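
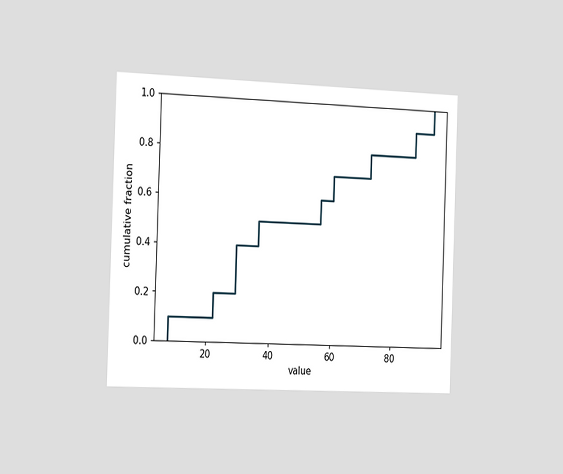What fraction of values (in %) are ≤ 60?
The chart is tilted about 2° clockwise and viewed slightly from the left. At x=60 the ECDF step is at 70%.

70%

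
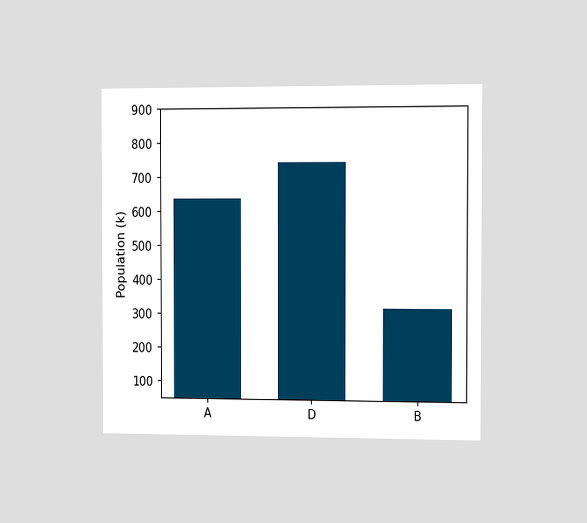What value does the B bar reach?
318k

The chart is viewed slightly from the right. Reading along the chart's y-axis, the B bar reaches 318k.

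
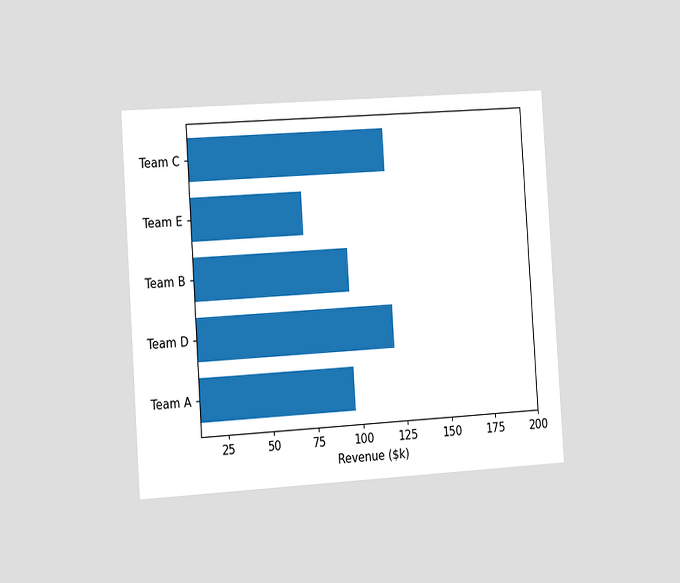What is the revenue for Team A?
$96k

The chart is tilted about 4° counter-clockwise and viewed slightly from the left. Reading along the chart's x-axis, the Team A bar reaches $96k.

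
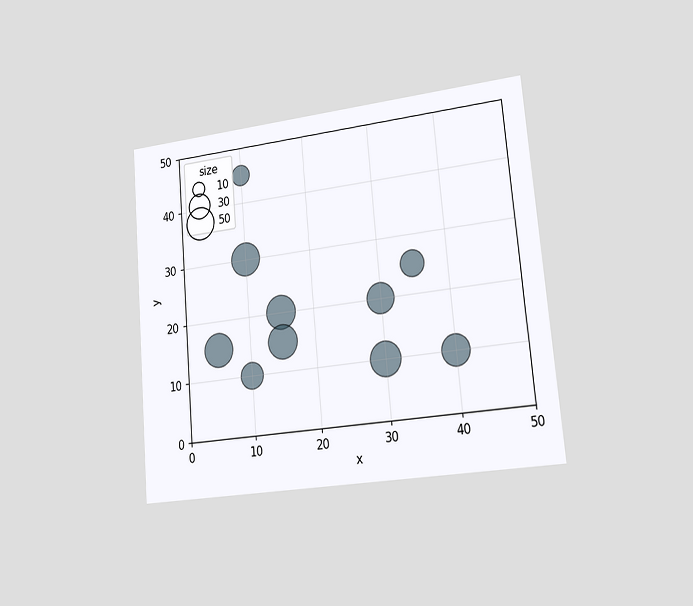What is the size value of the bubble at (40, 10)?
40

The chart is tilted about 5° counter-clockwise and viewed slightly from the right. Matching the bubble at (40, 10) against the size legend gives 40.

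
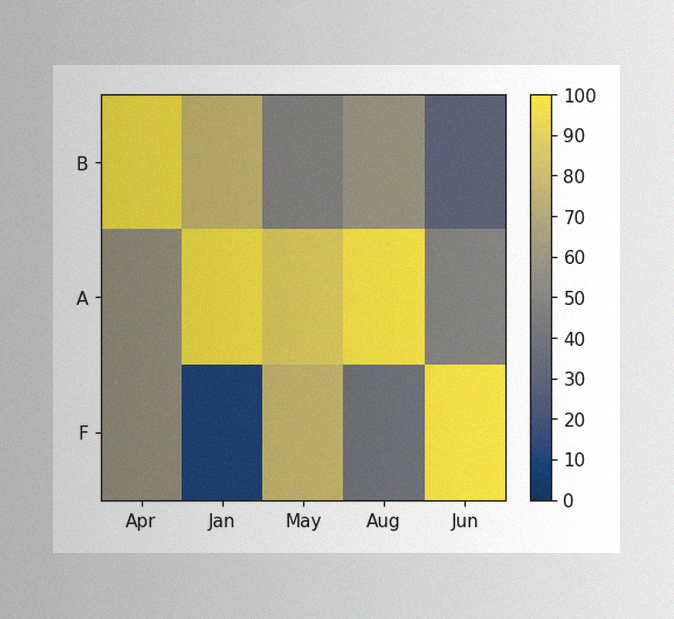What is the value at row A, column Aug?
The image has some photo noise and uneven lighting. Matching cell (A, Aug) against the colorbar gives 100.

100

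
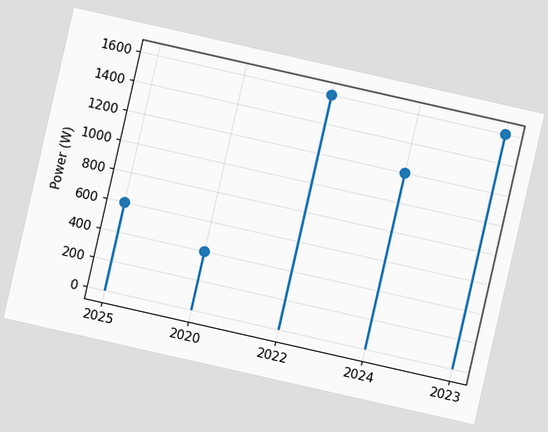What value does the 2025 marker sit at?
600W

The chart is tilted about 13° clockwise. The 2025 marker sits at 600W.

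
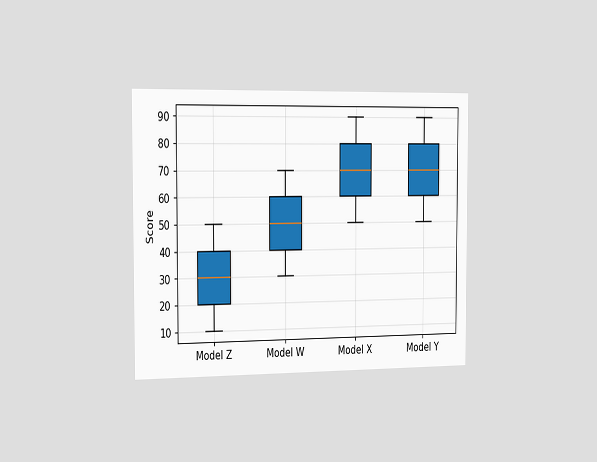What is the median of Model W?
The chart is viewed slightly from the left. The median line in the Model W box sits at 50.

50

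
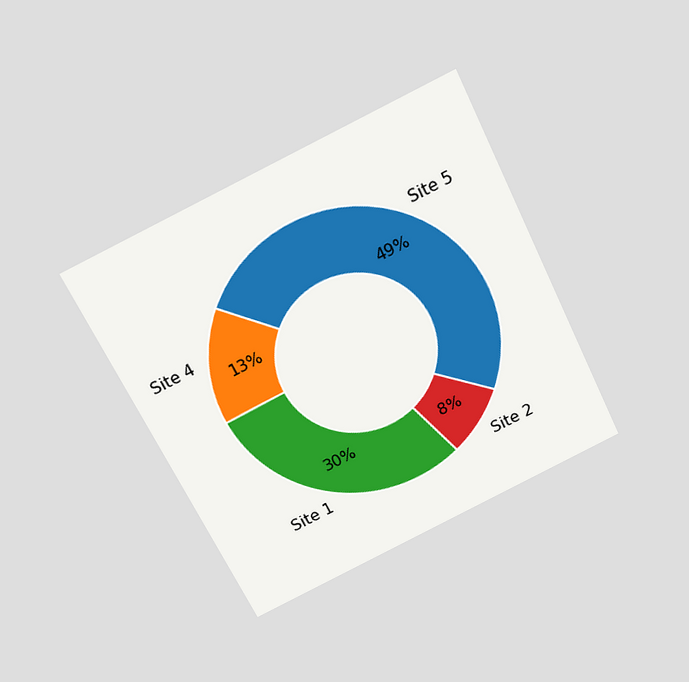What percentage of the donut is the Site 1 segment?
30%

The chart is tilted about 26° counter-clockwise and viewed slightly from above. The Site 1 segment takes up 30% of the ring.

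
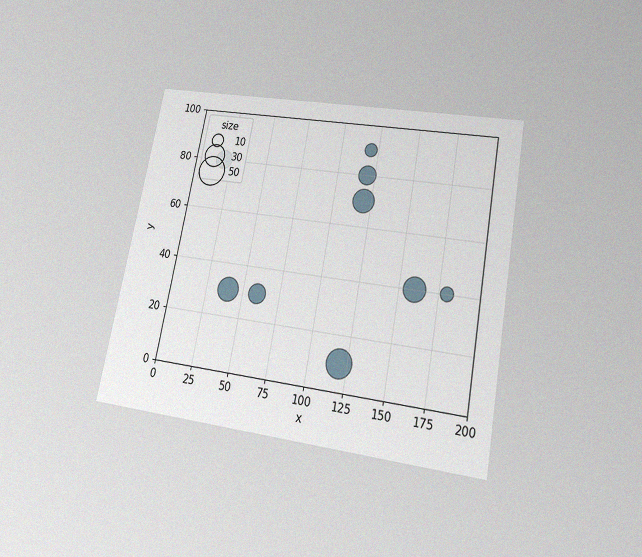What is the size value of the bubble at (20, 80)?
The chart is tilted about 11° clockwise and viewed slightly from below, with some photo noise. Matching the bubble at (20, 80) against the size legend gives 20.

20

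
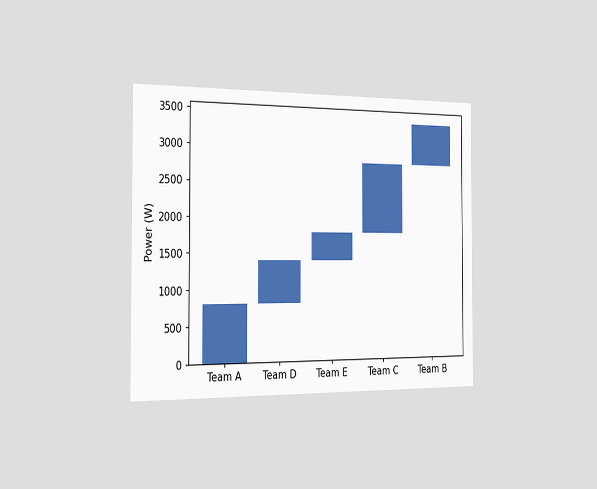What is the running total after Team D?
1400W

The chart is viewed slightly from the left. After Team D the running total reaches 1400W.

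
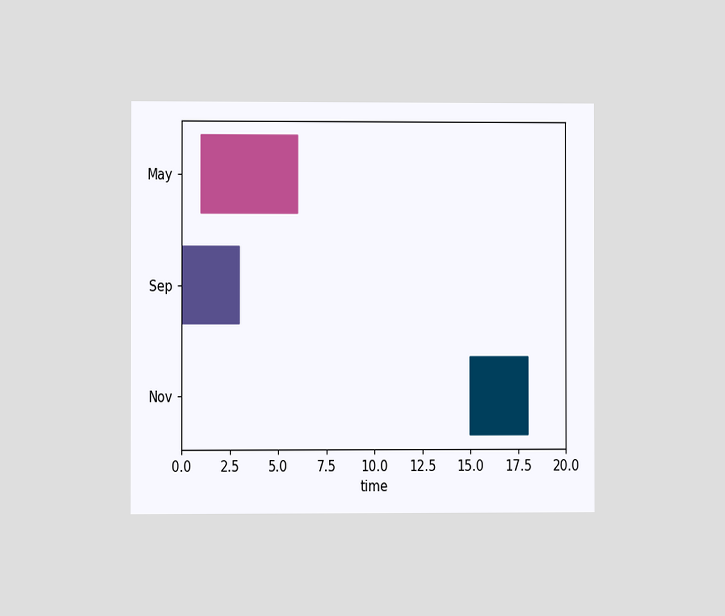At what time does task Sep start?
0

The chart is viewed at a slight angle. The Sep bar begins at t=0.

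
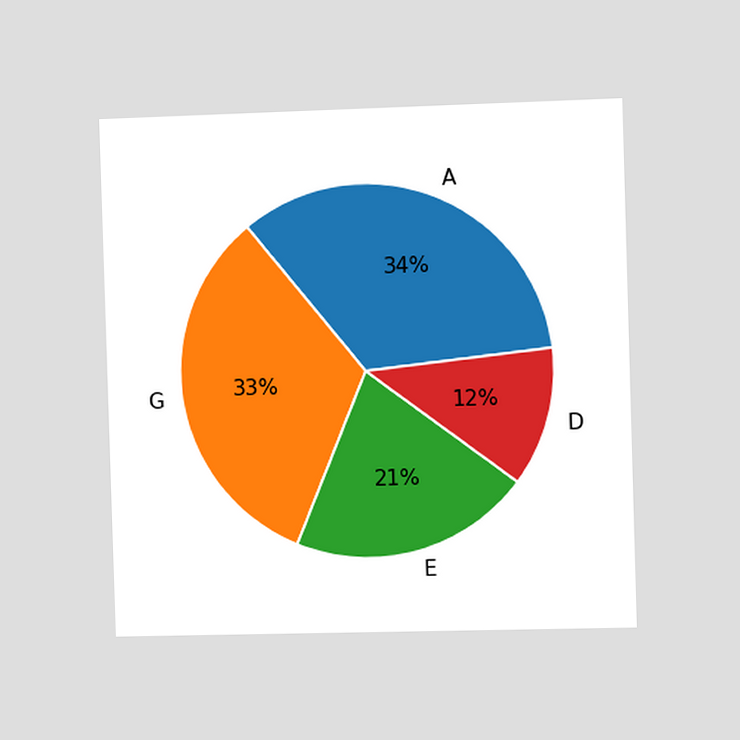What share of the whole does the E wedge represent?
The chart is viewed slightly from the right. The E slice takes up 21% of the pie.

21%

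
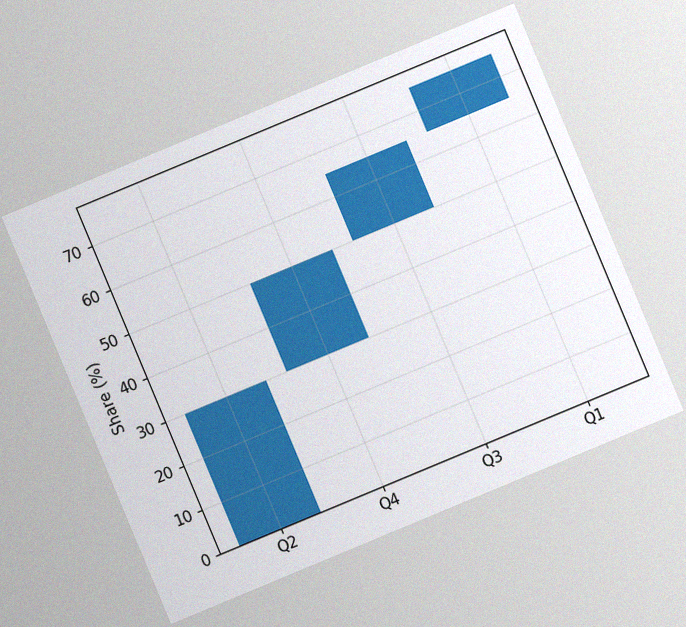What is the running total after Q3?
65%

The chart is tilted about 23° counter-clockwise, with some photo noise. After Q3 the running total reaches 65%.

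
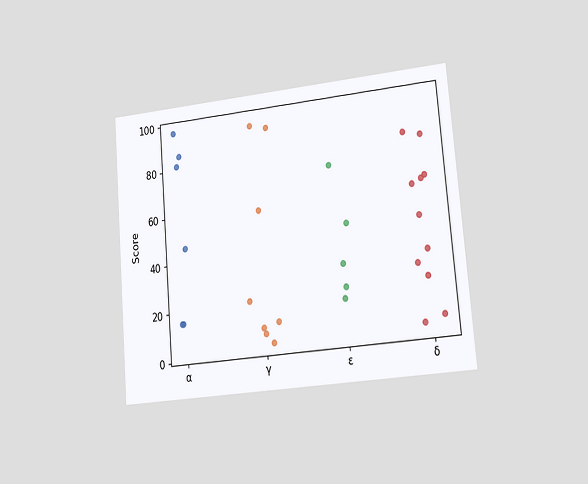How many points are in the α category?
The chart is tilted about 5° counter-clockwise and viewed slightly from the right. Counting the markers in the α column gives 6.

6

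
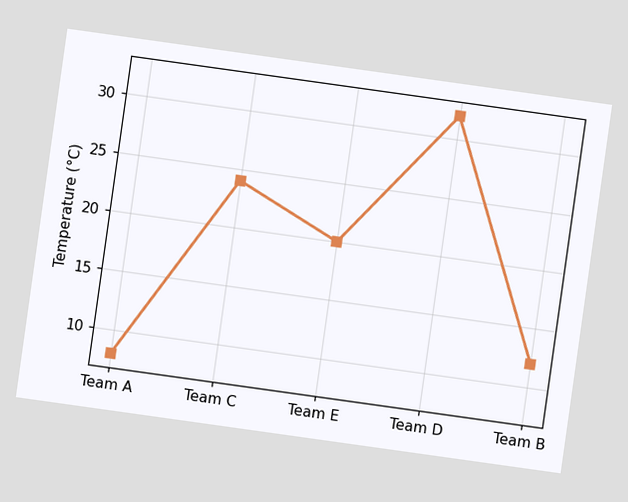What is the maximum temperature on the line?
32°C

The chart is tilted about 8° clockwise. The highest point is at Team D, and reading across to the y-axis gives 32°C.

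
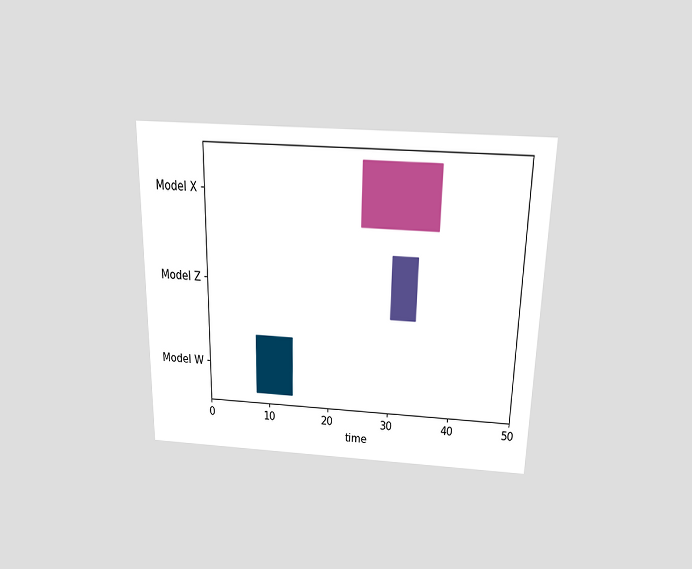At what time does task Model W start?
8

The chart is viewed slightly from above. The Model W bar begins at t=8.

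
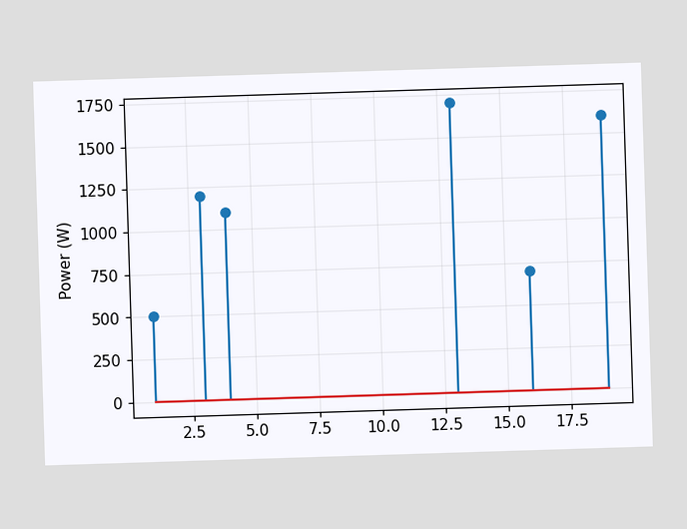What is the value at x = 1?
The stem at x=1 reaches 500W.

500W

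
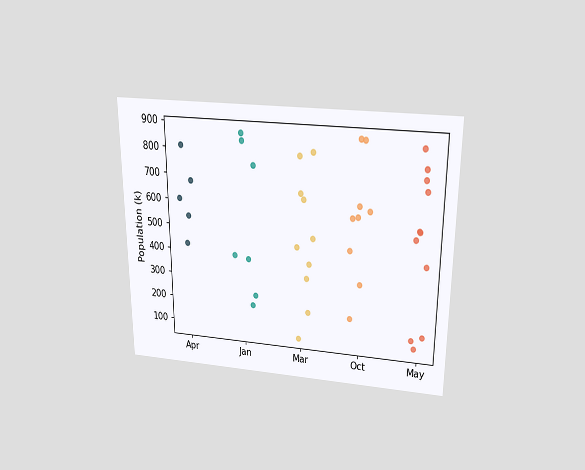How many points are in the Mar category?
The chart is viewed slightly from above. Counting the markers in the Mar column gives 10.

10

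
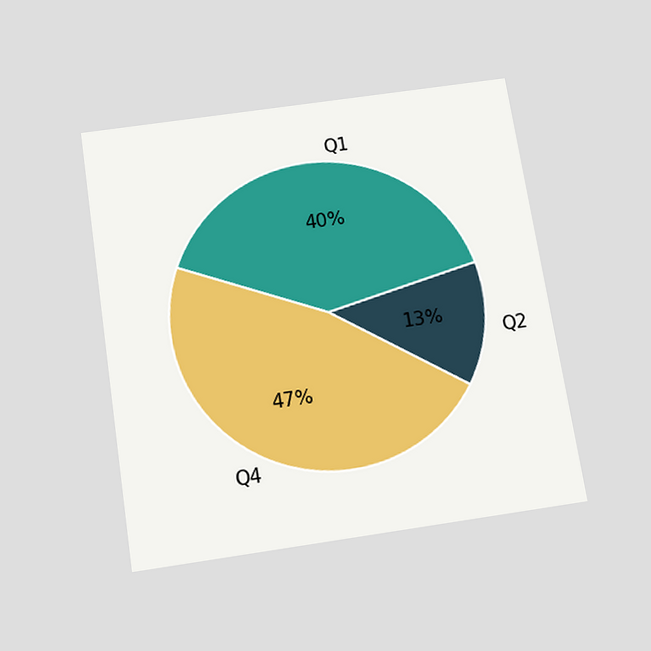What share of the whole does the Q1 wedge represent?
The chart is tilted about 9° counter-clockwise and viewed slightly from below. The Q1 slice takes up 40% of the pie.

40%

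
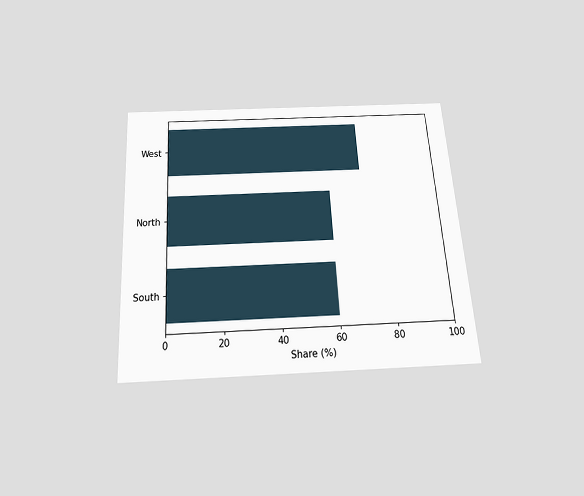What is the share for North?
The chart is tilted about 4° counter-clockwise and viewed slightly from below. Reading along the chart's x-axis, the North bar reaches 60%.

60%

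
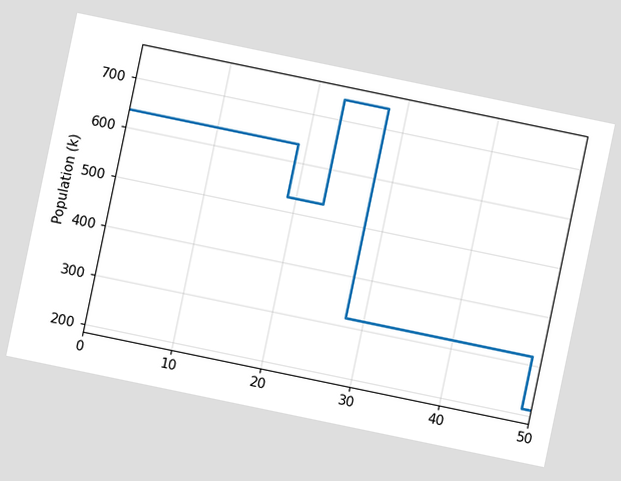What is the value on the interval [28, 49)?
318k

The chart is tilted about 12° clockwise. On [28, 49) the step sits at 318k.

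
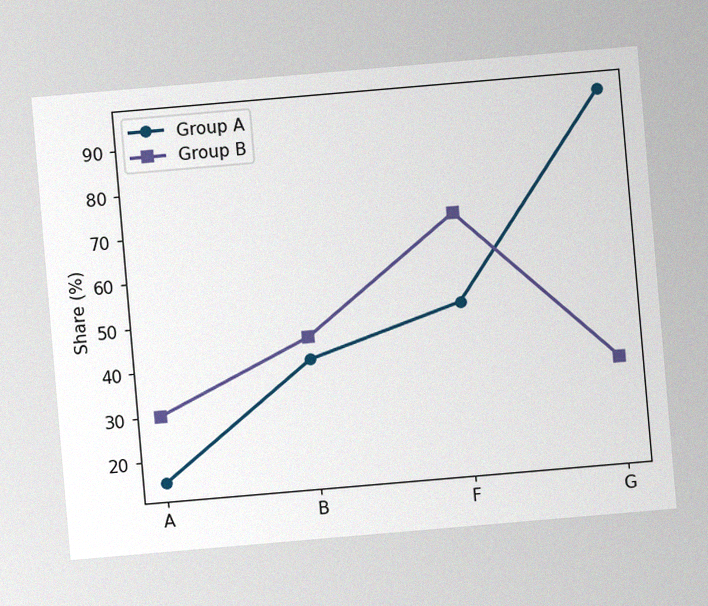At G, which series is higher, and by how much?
Group A, by 60%

The chart is tilted about 5° counter-clockwise, with some photo noise. At G, Group A sits above the other line by 60%.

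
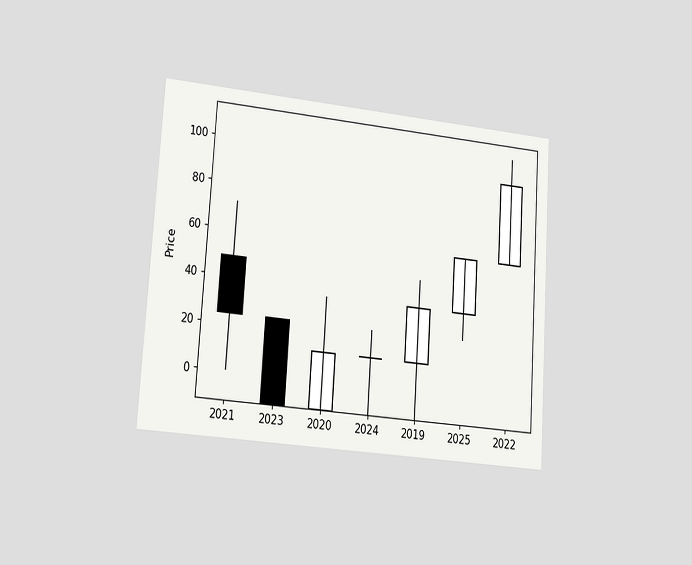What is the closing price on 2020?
12

The chart is tilted about 4° clockwise and viewed slightly from the left. The 2020 candle closes at 12.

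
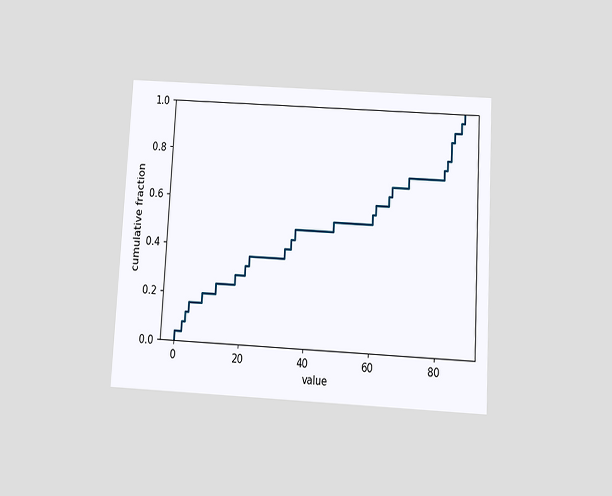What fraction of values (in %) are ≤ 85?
The chart is tilted about 3° clockwise and viewed slightly from below. At x=85 the ECDF step is at 92%.

92%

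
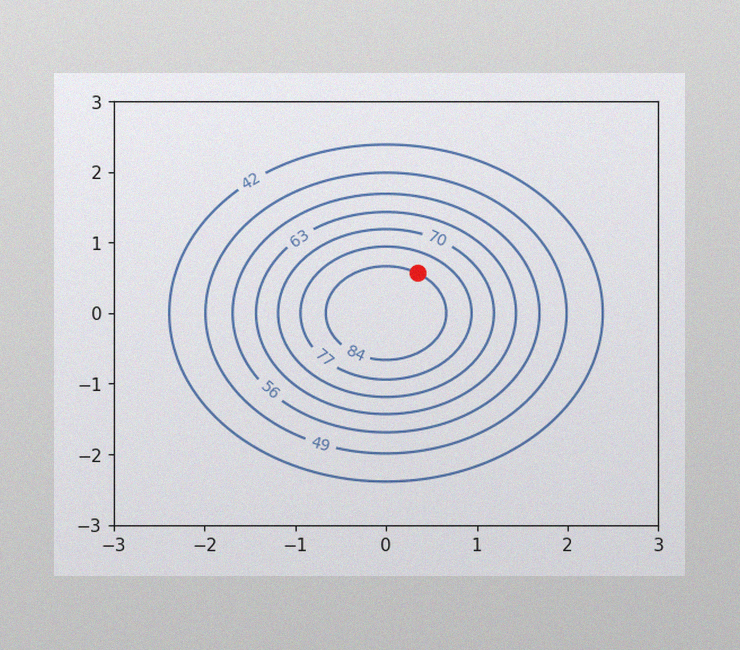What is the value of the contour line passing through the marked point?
84

The image has some photo noise and uneven lighting. The marked point sits on the contour labelled 84.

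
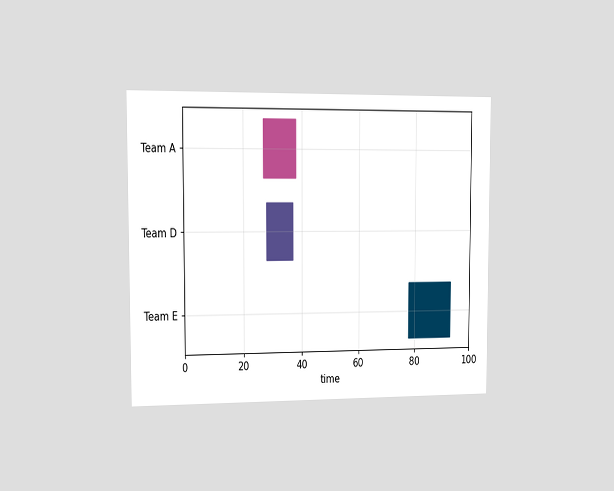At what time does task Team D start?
The chart is viewed slightly from the left. The Team D bar begins at t=28.

28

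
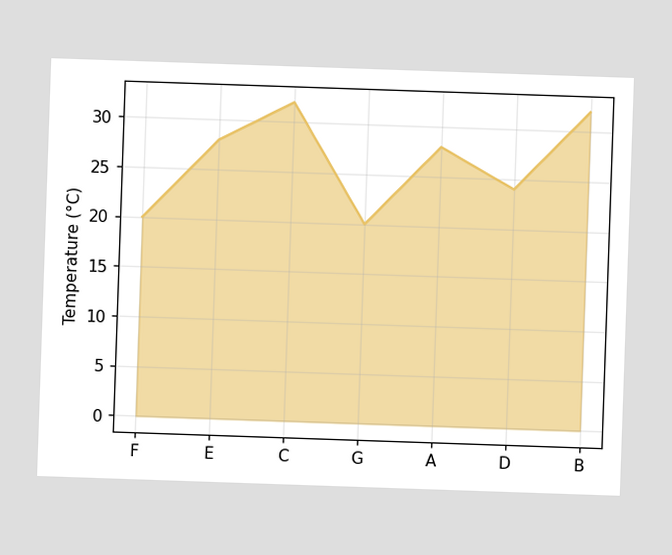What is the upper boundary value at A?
28°C

At A the upper boundary is at 28°C.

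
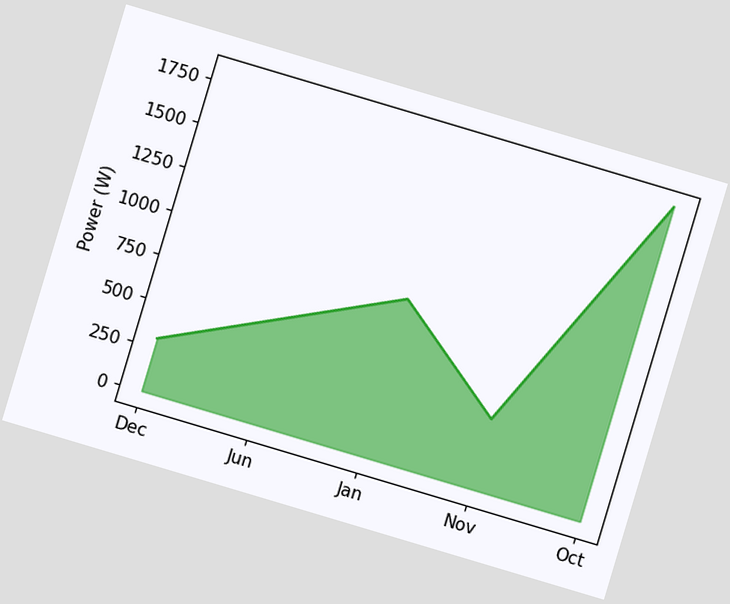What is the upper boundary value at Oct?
The chart is tilted about 17° clockwise. At Oct the upper boundary is at 1800W.

1800W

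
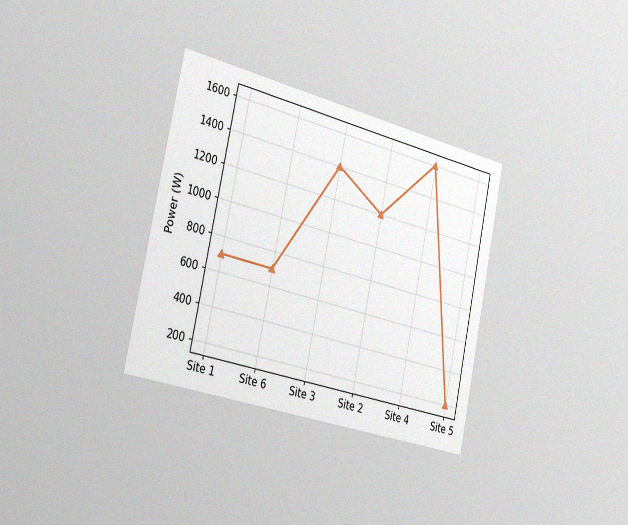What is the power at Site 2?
The chart is tilted about 12° clockwise and viewed slightly from the left, with some photo noise. At Site 2, the line is at 1200W.

1200W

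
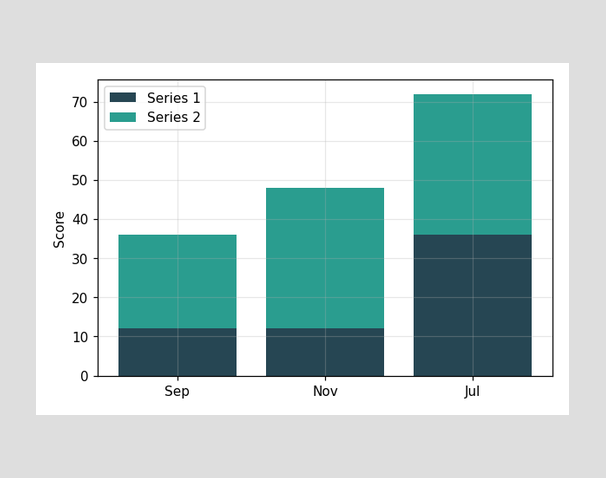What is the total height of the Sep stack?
The Sep stack's top reaches 36 on the y-axis.

36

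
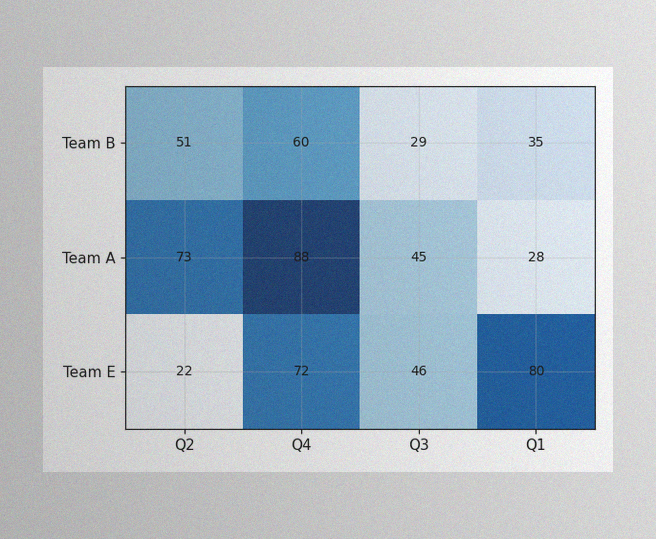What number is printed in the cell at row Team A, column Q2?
73

The image has some photo noise and uneven lighting. The (Team A, Q2) cell reads 73.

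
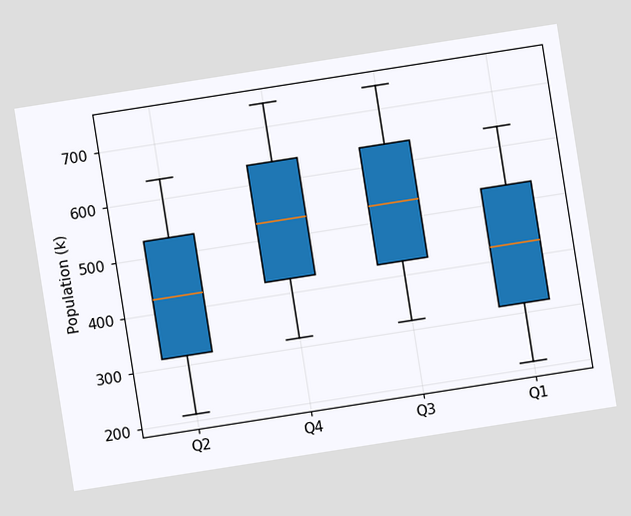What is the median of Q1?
424k

The chart is tilted about 9° counter-clockwise. The median line in the Q1 box sits at 424k.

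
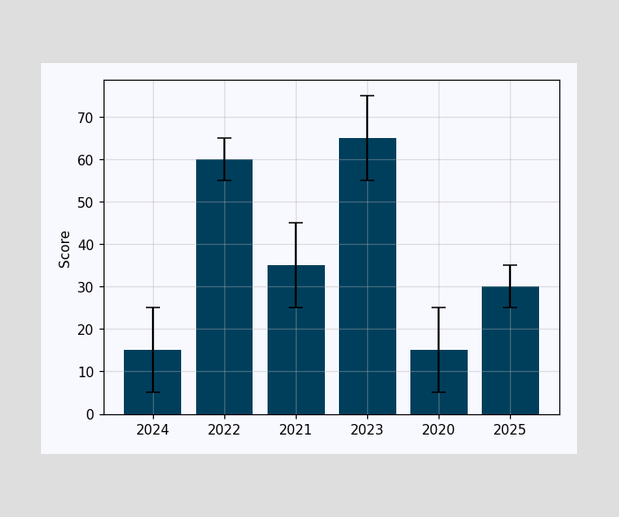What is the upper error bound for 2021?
The 2021 bar's upper whisker reaches 45.

45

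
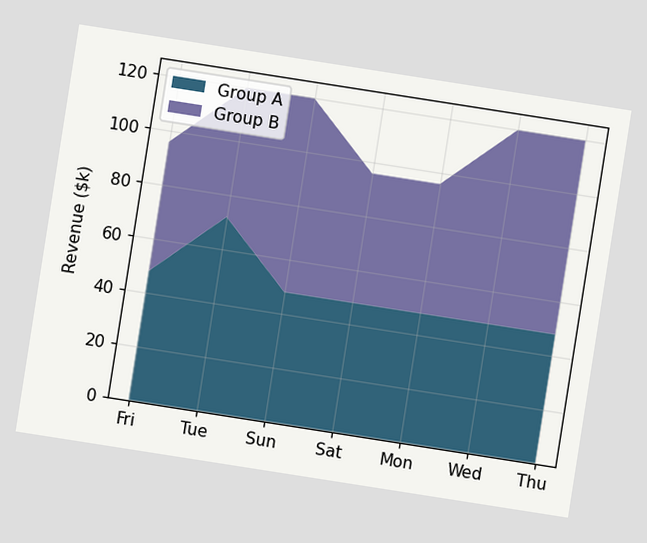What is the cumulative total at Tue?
The chart is tilted about 9° clockwise. The stacked total at Tue reaches $120k.

$120k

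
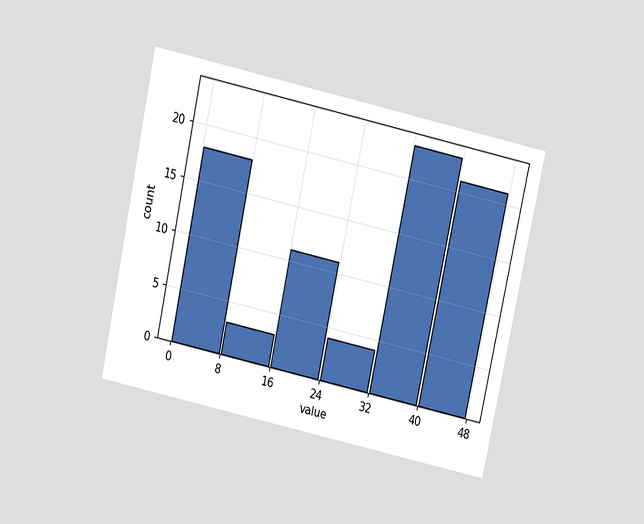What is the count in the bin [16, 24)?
11

The chart is tilted about 12° clockwise and viewed slightly from above. The [16, 24) bin has height 11.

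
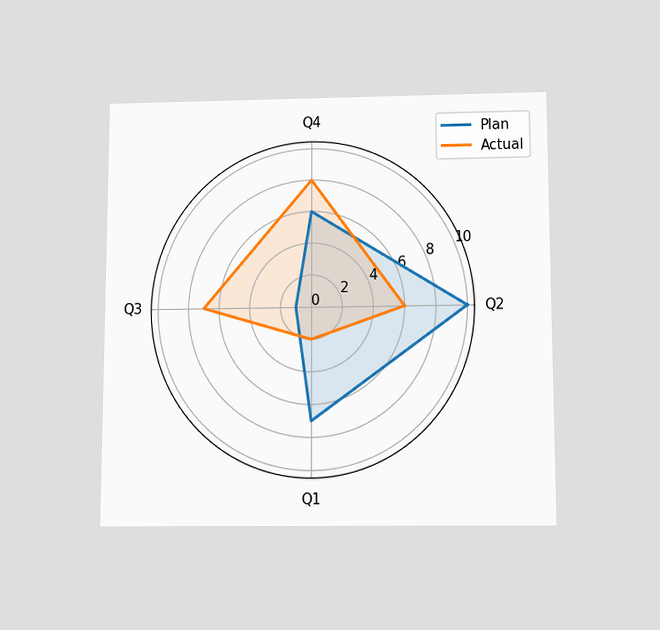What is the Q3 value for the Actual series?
The chart is viewed slightly from below. On the Q3 axis, Actual reaches 7.

7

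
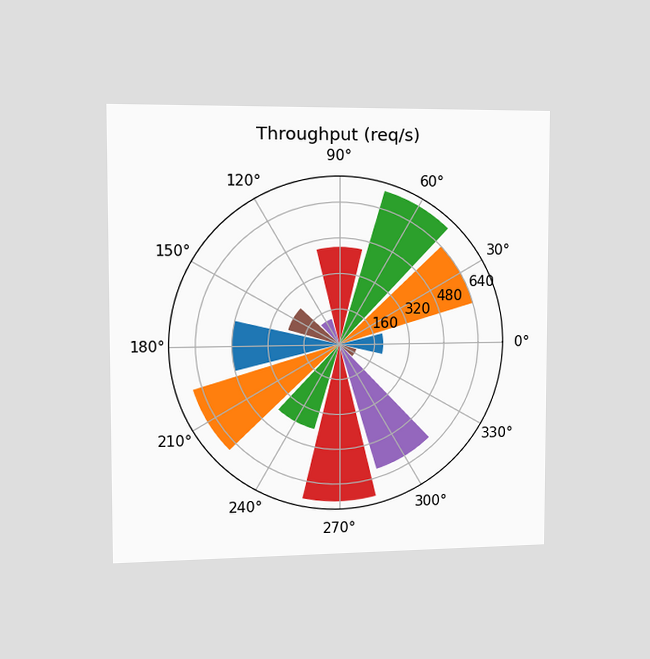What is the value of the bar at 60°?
720req/s

The chart is viewed slightly from the left. The bar at 60° reaches 720req/s on the radial axis.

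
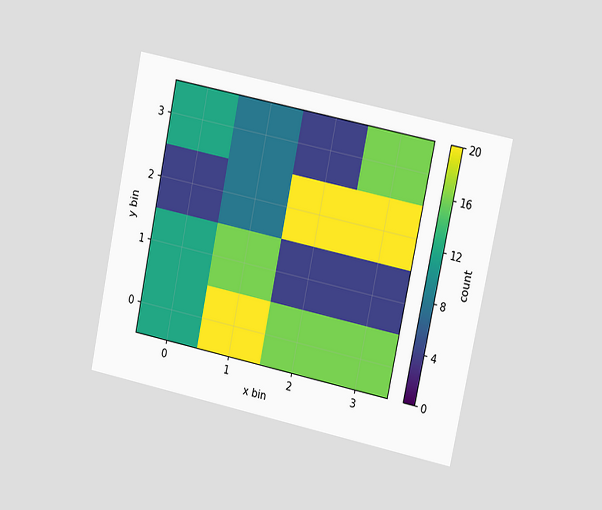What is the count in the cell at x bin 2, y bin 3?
4

The chart is tilted about 12° clockwise and viewed at a slight angle. Matching the cell (2, 3) against the colorbar gives 4.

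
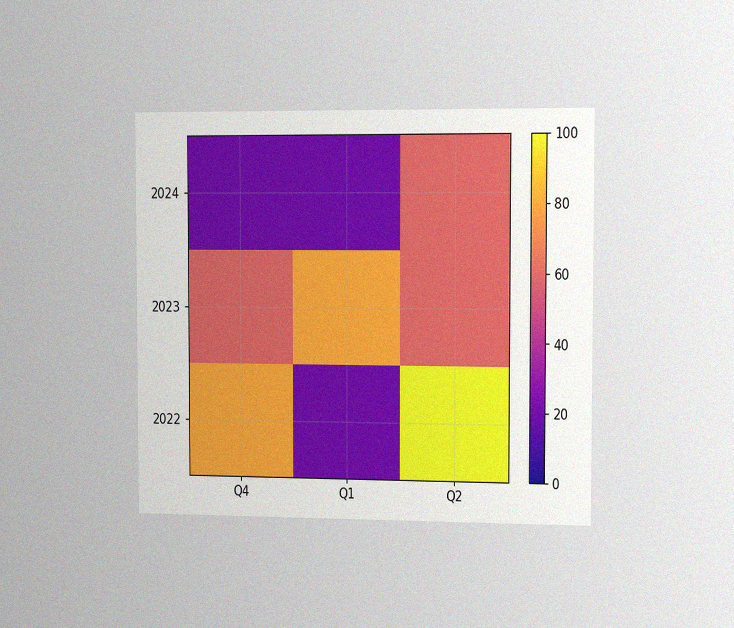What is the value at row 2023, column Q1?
The chart is viewed slightly from the right, with some photo noise. Matching cell (2023, Q1) against the colorbar gives 80.

80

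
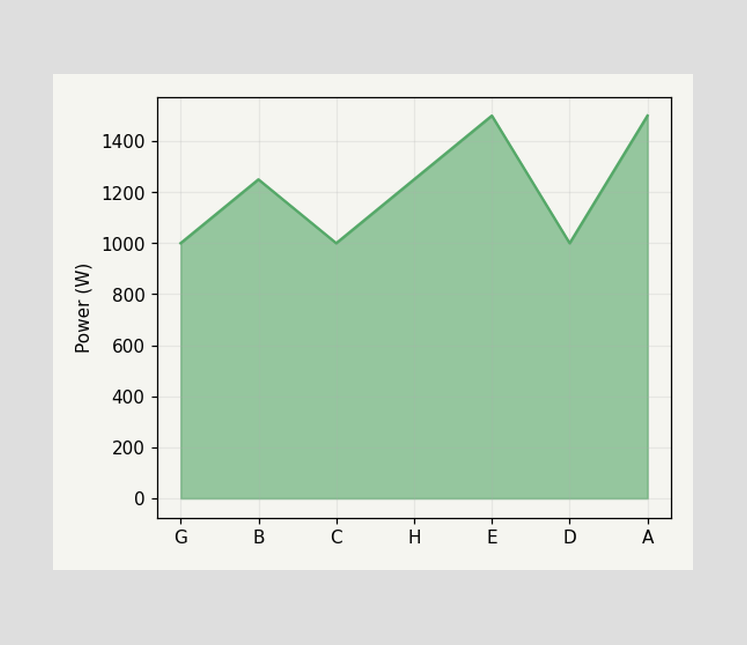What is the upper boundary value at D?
1000W

At D the upper boundary is at 1000W.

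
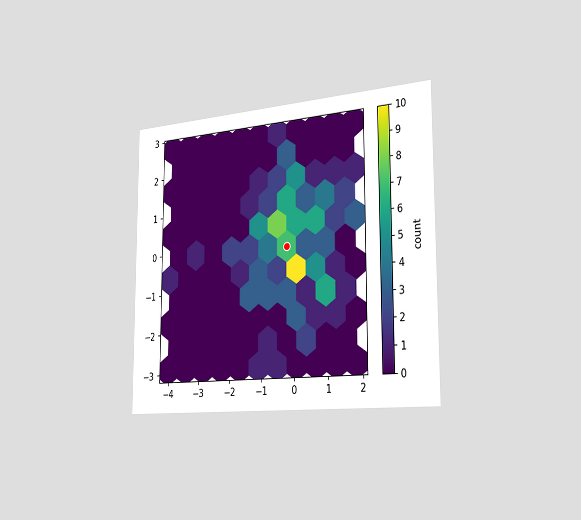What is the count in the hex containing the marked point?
The chart is viewed slightly from the right. The marked hex reads 7 on the colorbar.

7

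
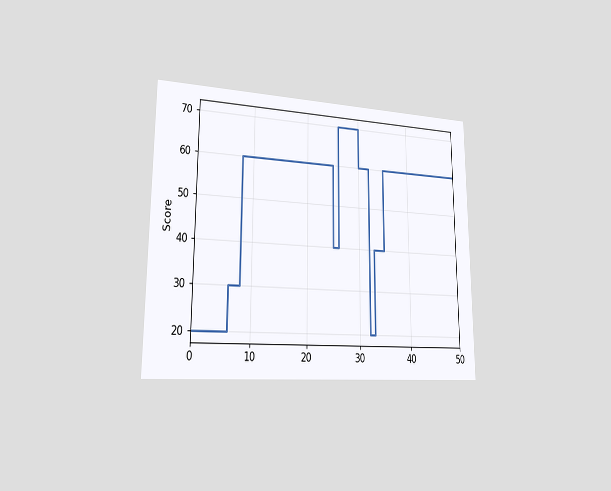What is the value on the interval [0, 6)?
20

The chart is viewed slightly from the left. On [0, 6) the step sits at 20.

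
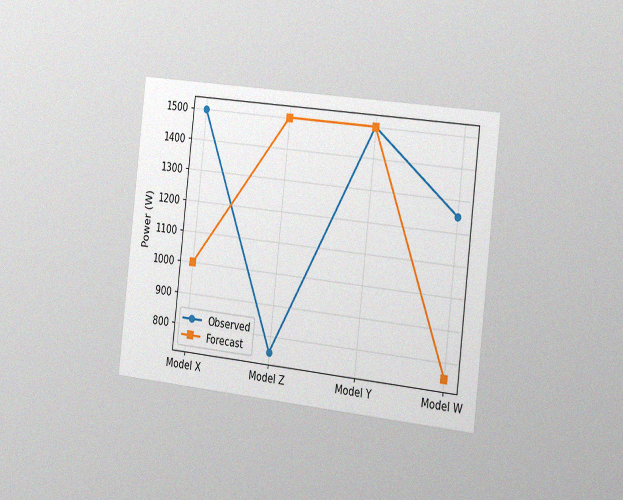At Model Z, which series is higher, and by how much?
The chart is tilted about 6° clockwise and viewed slightly from the right, with some photo noise. At Model Z, Forecast sits above the other line by 750W.

Forecast, by 750W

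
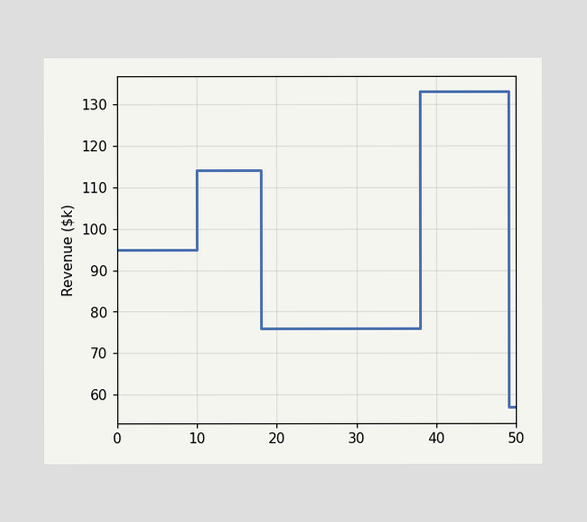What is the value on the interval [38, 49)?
$133k

On [38, 49) the step sits at $133k.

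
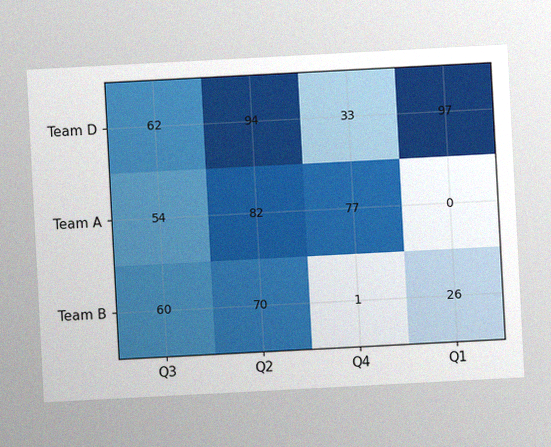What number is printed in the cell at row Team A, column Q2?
82

The chart is tilted about 3° counter-clockwise, with some photo noise. The (Team A, Q2) cell reads 82.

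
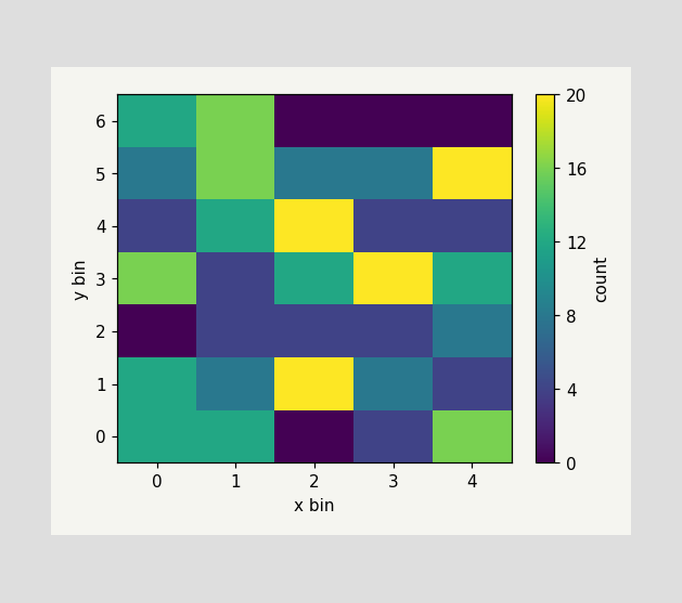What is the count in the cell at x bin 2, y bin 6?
0

Matching the cell (2, 6) against the colorbar gives 0.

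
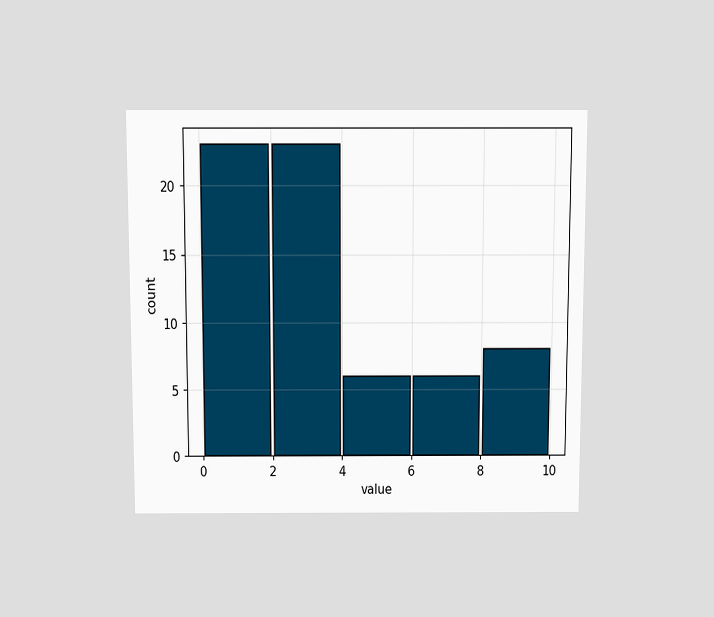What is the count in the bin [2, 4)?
23

The chart is viewed slightly from above. The [2, 4) bin has height 23.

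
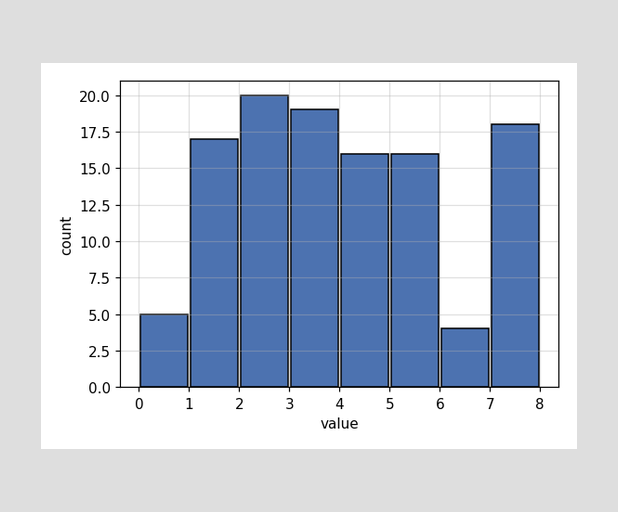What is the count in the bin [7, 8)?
The [7, 8) bin has height 18.

18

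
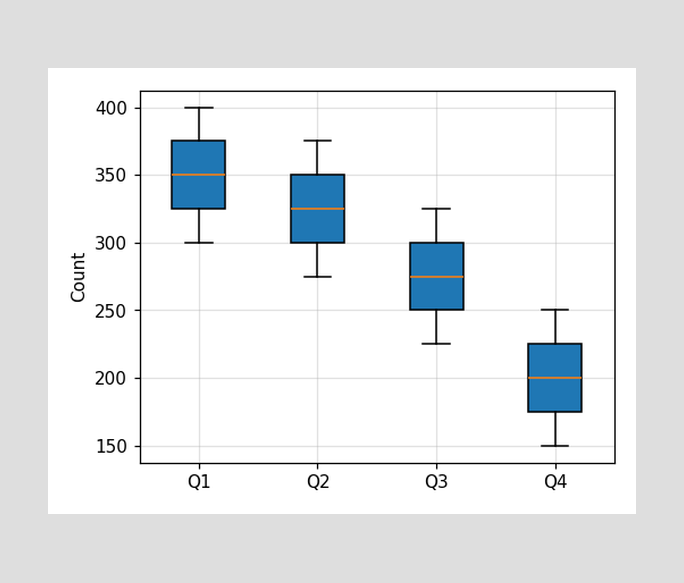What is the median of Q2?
325

The median line in the Q2 box sits at 325.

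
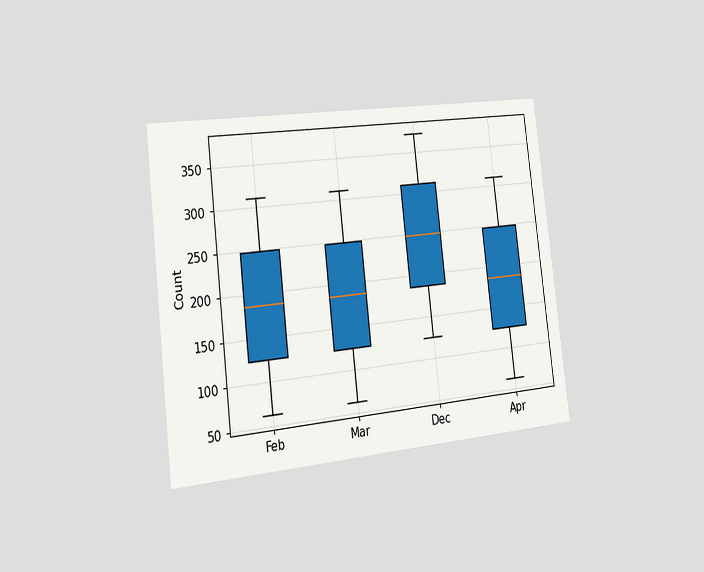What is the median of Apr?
The chart is tilted about 7° counter-clockwise and viewed slightly from the left. The median line in the Apr box sits at 186.

186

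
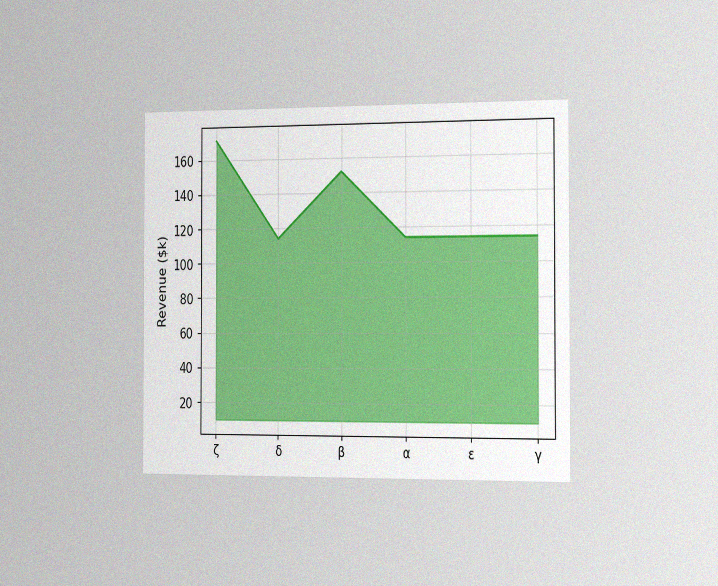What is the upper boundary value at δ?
$114k

The chart is viewed slightly from the right, with some photo noise. At δ the upper boundary is at $114k.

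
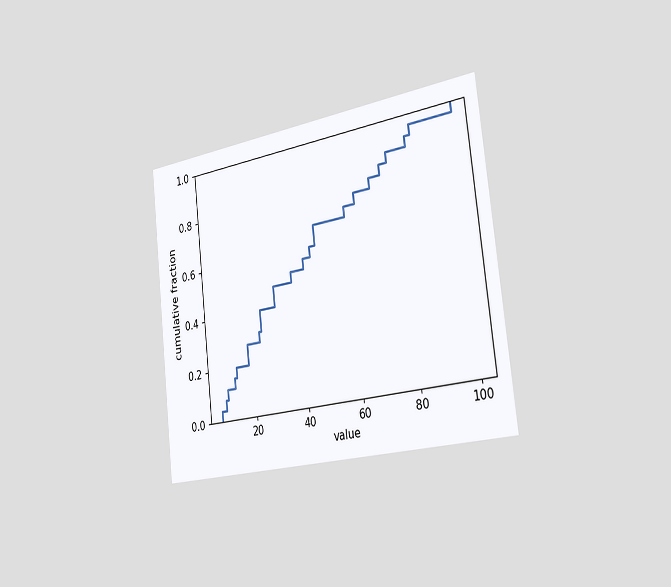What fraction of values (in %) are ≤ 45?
60%

The chart is tilted about 6° counter-clockwise and viewed slightly from the right. At x=45 the ECDF step is at 60%.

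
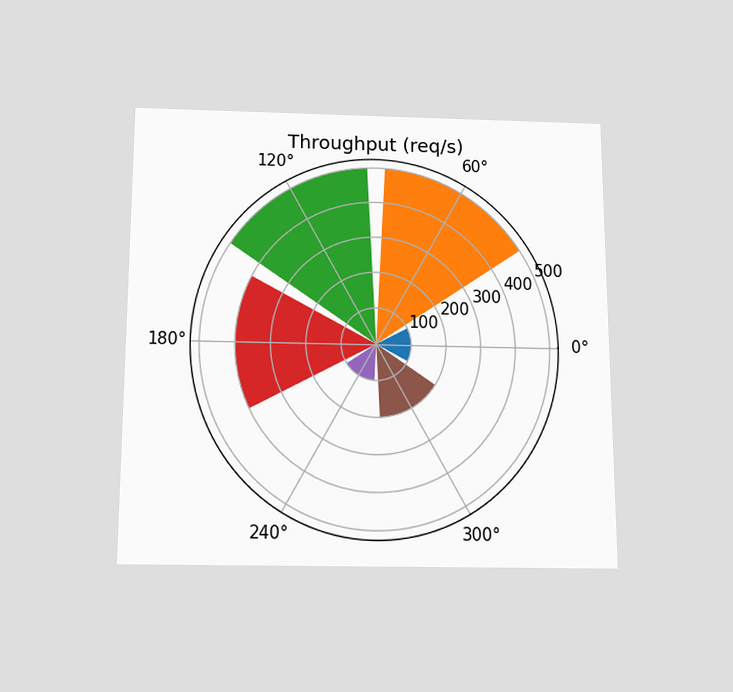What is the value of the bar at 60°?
500req/s

The chart is viewed slightly from below. The bar at 60° reaches 500req/s on the radial axis.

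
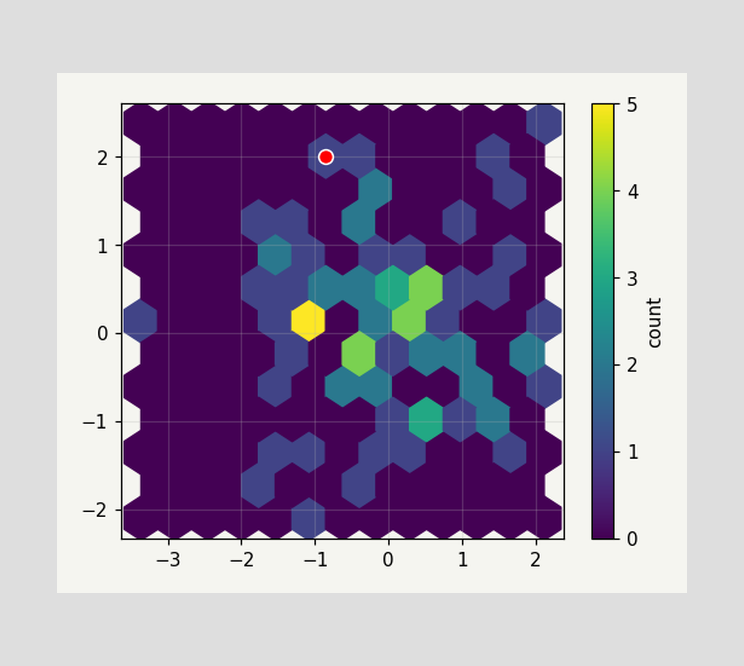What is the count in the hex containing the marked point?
The marked hex reads 1 on the colorbar.

1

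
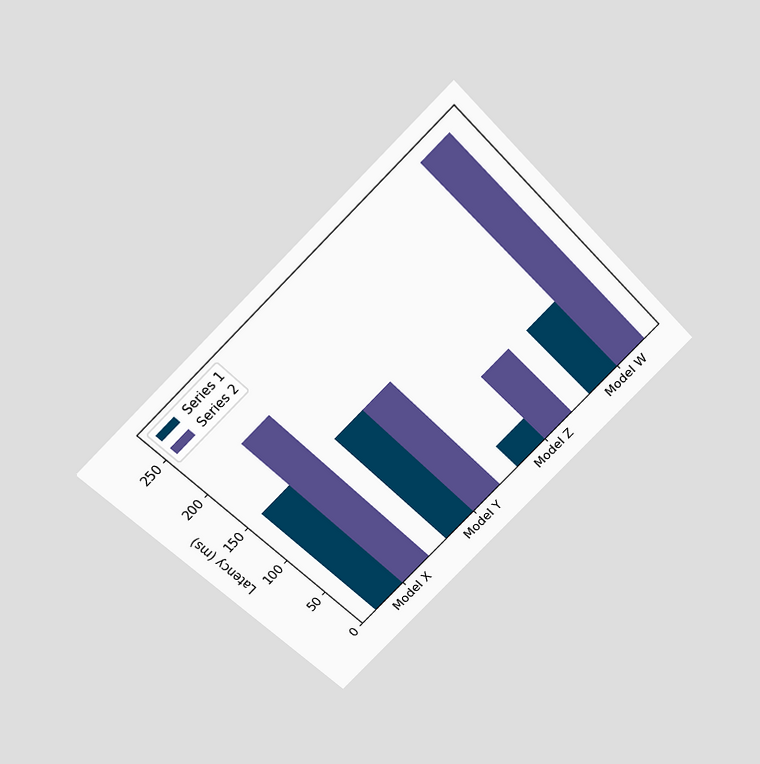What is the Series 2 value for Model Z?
90ms

The chart is tilted about 45° counter-clockwise and viewed slightly from above. The Series 2 bar at Model Z reaches 90ms on the y-axis.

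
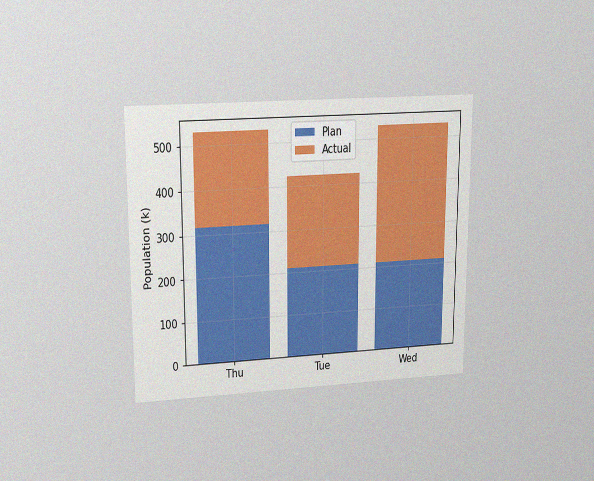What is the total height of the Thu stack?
The chart is viewed at a slight angle, with some photo noise. The Thu stack's top reaches 530k on the y-axis.

530k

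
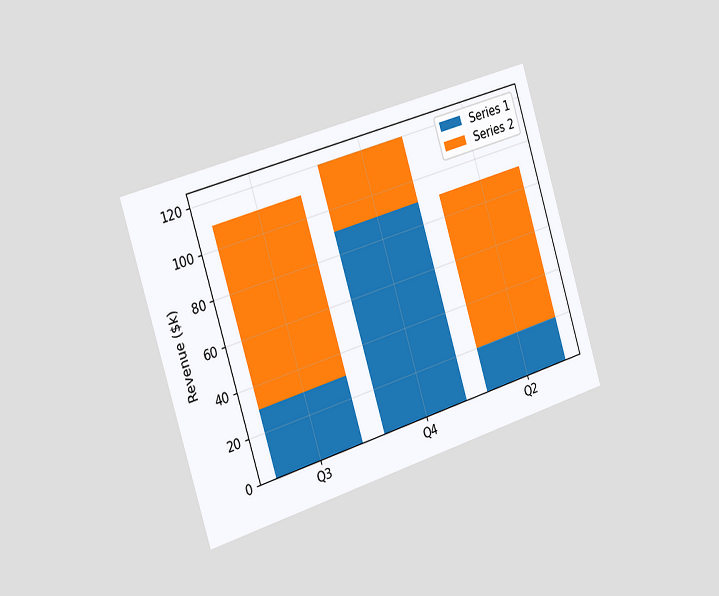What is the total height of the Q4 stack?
$120k

The chart is tilted about 17° counter-clockwise and viewed slightly from the left. The Q4 stack's top reaches $120k on the y-axis.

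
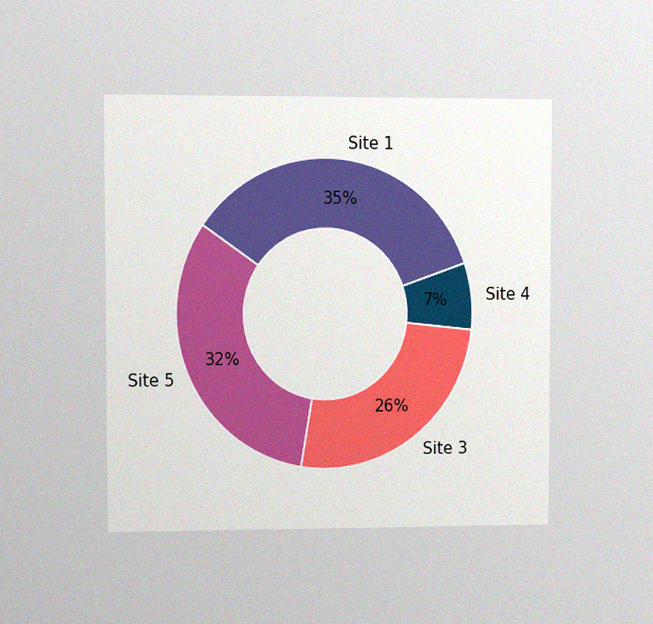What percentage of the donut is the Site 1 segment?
35%

The chart is viewed at a slight angle, with some photo noise. The Site 1 segment takes up 35% of the ring.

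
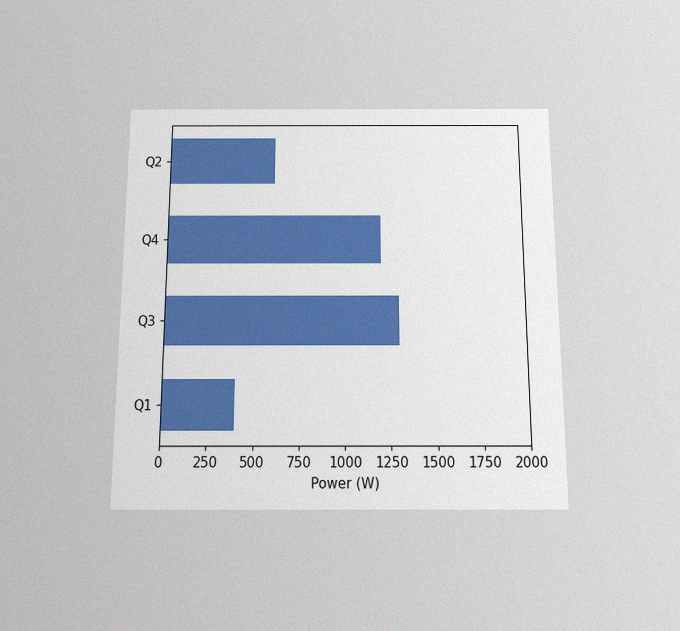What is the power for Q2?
600W

The chart is viewed slightly from below, with some photo noise. Reading along the chart's x-axis, the Q2 bar reaches 600W.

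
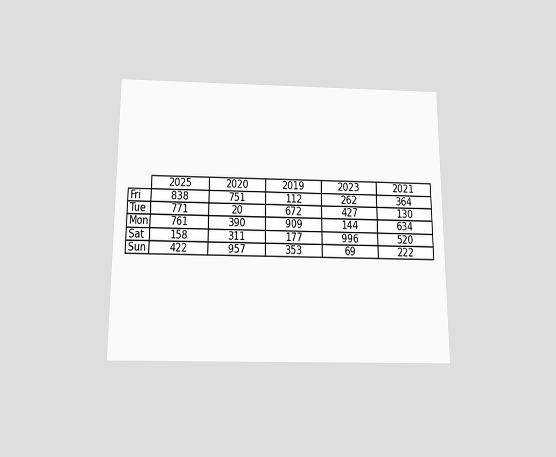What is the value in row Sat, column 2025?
158

The chart is viewed slightly from below. The (Sat, 2025) cell reads 158.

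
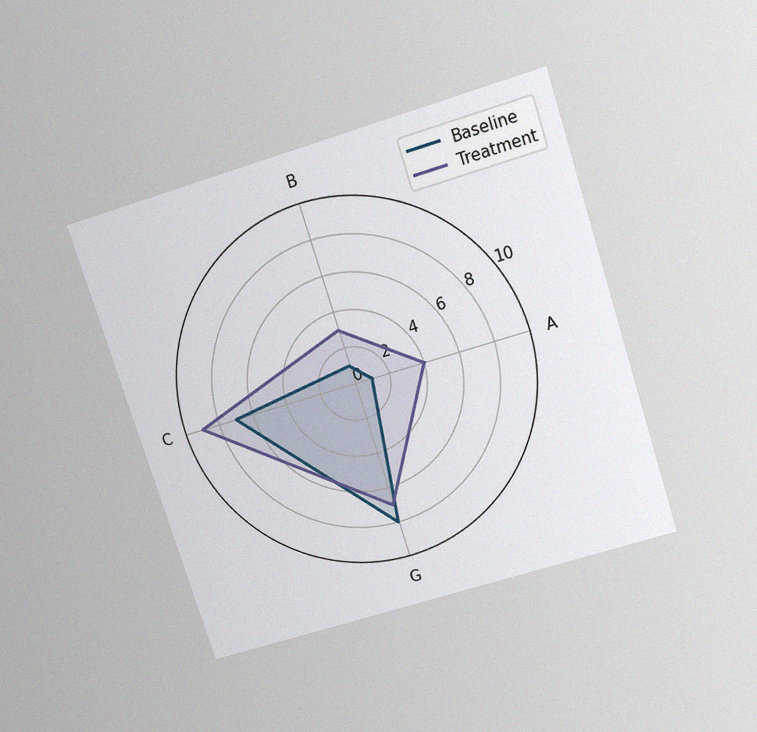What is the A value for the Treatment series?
4

The chart is tilted about 18° counter-clockwise and viewed slightly from above, with some photo noise. On the A axis, Treatment reaches 4.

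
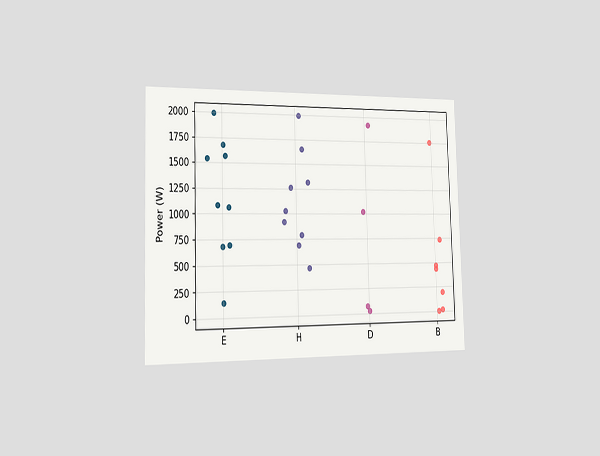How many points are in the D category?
4

The chart is viewed slightly from the left. Counting the markers in the D column gives 4.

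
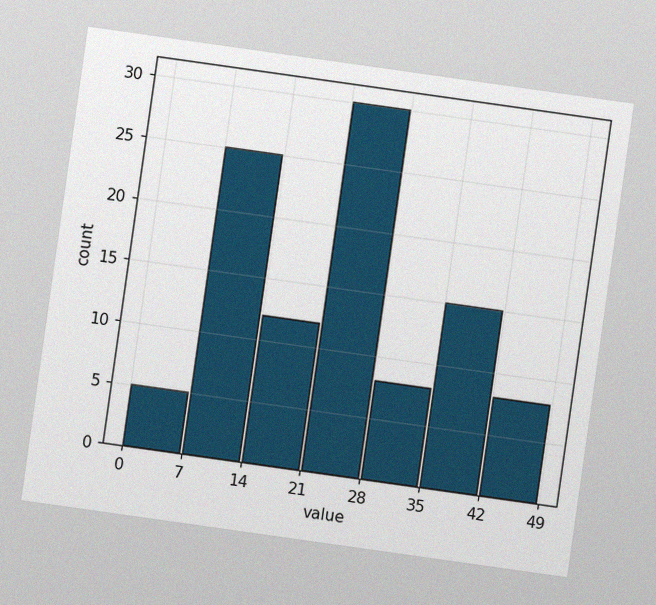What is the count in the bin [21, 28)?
30

The chart is tilted about 8° clockwise, with some photo noise. The [21, 28) bin has height 30.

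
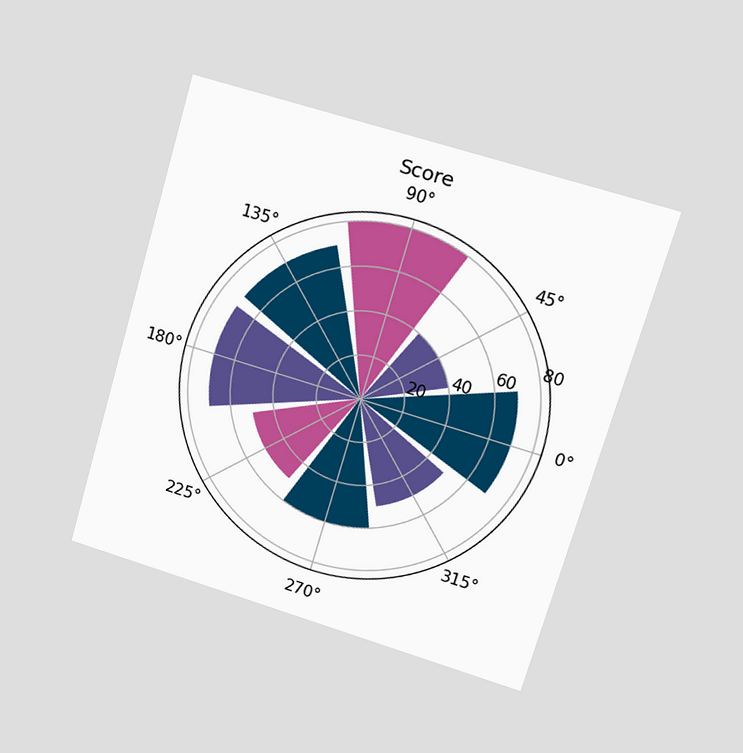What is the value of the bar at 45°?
40

The chart is tilted about 16° clockwise and viewed at a slight angle. The bar at 45° reaches 40 on the radial axis.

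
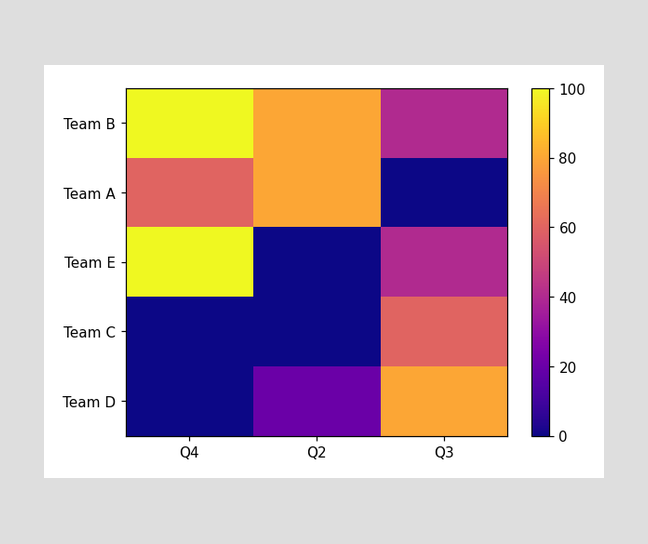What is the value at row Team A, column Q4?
Matching cell (Team A, Q4) against the colorbar gives 60.

60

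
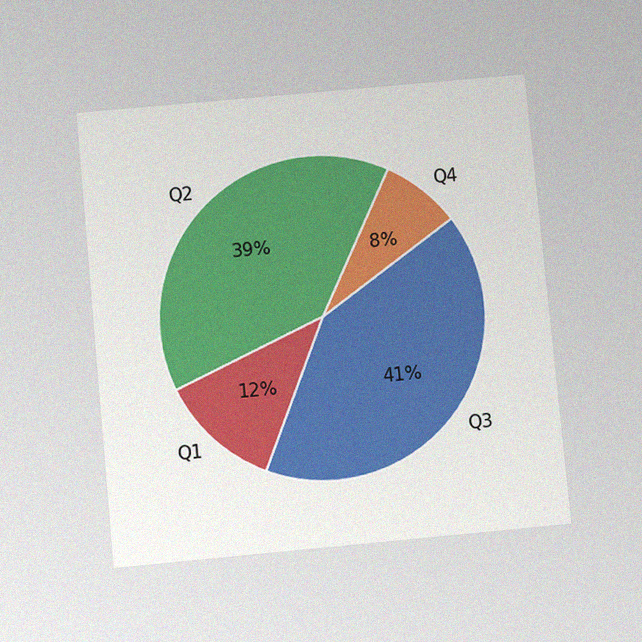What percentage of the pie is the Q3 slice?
The chart is tilted about 5° counter-clockwise and viewed at a slight angle, with some photo noise. The Q3 slice takes up 41% of the pie.

41%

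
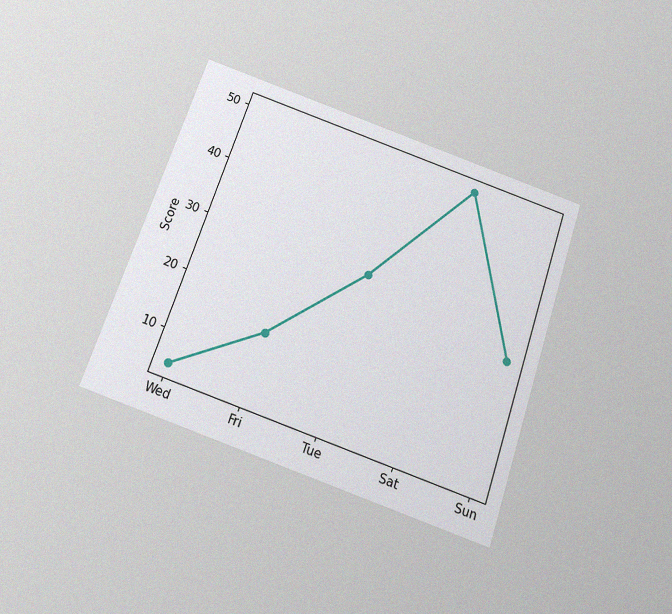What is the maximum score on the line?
50

The chart is tilted about 19° clockwise and viewed slightly from below, with some photo noise. The highest point is at Sat, and reading across to the y-axis gives 50.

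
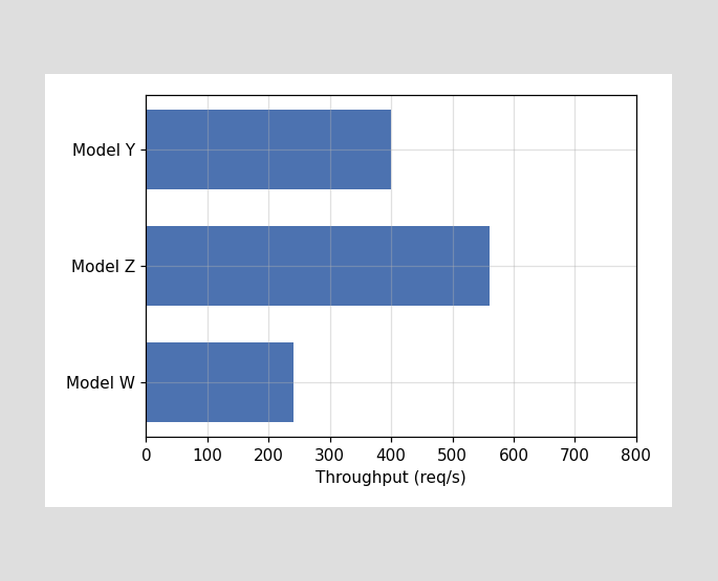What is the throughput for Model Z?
560req/s

Reading along the chart's x-axis, the Model Z bar reaches 560req/s.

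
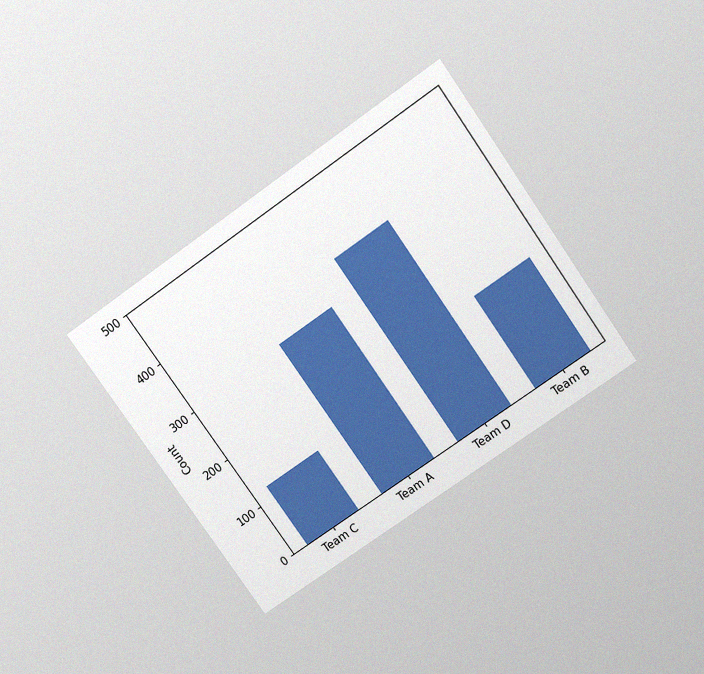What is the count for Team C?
The chart is tilted about 35° counter-clockwise and viewed slightly from above, with some photo noise. Reading along the chart's y-axis, the Team C bar reaches 124.

124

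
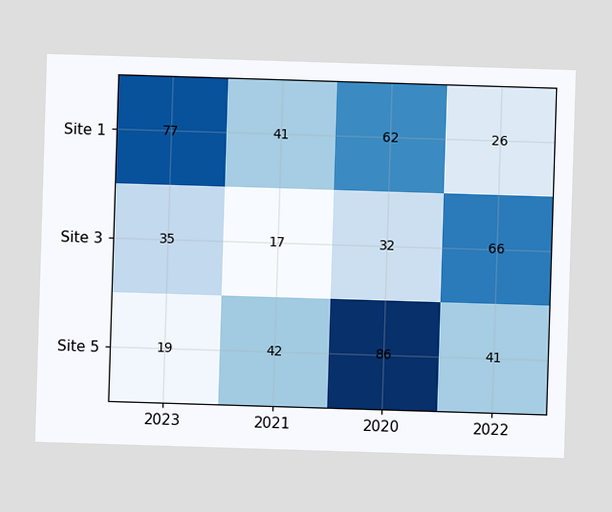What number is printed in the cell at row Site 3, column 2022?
66

The (Site 3, 2022) cell reads 66.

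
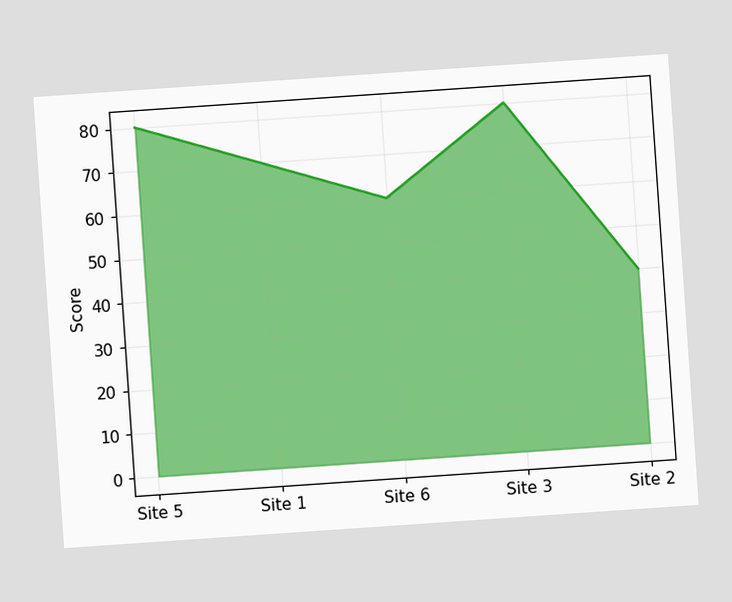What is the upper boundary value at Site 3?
The chart is tilted about 4° counter-clockwise. At Site 3 the upper boundary is at 80.

80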